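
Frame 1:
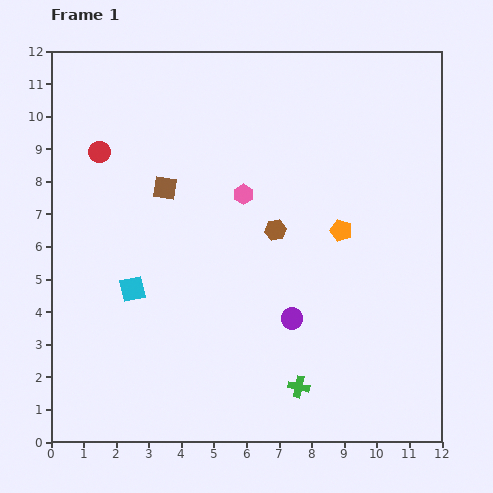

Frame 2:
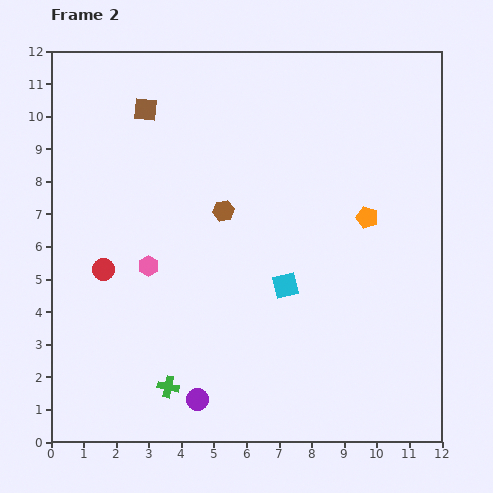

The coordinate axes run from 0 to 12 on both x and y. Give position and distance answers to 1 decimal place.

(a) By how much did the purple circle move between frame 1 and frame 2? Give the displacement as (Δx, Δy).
(-2.9, -2.5)

The purple circle was at (7.4, 3.8) in frame 1 and (4.5, 1.3) in frame 2.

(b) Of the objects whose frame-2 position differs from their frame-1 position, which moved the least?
the orange pentagon

(moved 0.9)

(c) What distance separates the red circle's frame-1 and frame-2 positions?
3.6

The red circle moved from (1.5, 8.9) to (1.6, 5.3), a distance of √(0.1² + 3.6²) ≈ 3.6.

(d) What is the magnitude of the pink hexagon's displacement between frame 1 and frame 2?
3.6

The pink hexagon moved from (5.9, 7.6) to (3.0, 5.4), a distance of √(2.9² + 2.2²) ≈ 3.6.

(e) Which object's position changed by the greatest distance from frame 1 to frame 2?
the cyan square

(moved 4.7; next 4.0)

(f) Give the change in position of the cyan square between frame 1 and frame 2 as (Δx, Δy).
(4.7, 0.1)

The cyan square was at (2.5, 4.7) in frame 1 and (7.2, 4.8) in frame 2.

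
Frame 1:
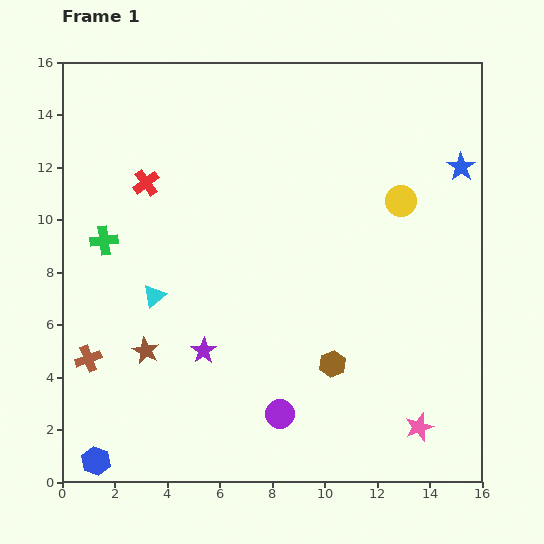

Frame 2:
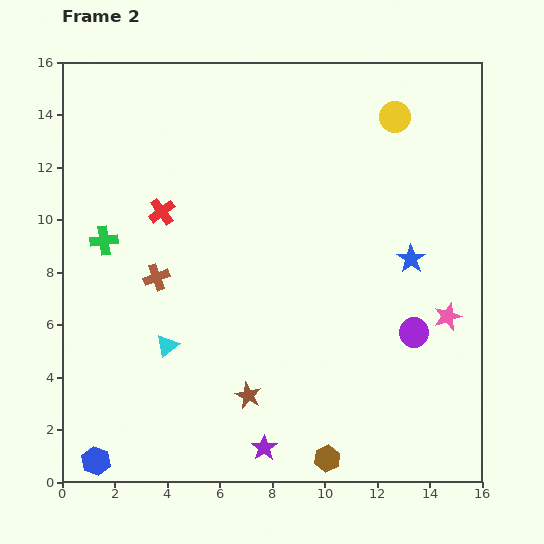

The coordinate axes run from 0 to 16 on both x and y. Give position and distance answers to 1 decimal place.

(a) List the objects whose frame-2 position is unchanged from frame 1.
the blue hexagon, the green cross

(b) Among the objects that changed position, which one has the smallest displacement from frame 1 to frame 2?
the red cross

(moved 1.3)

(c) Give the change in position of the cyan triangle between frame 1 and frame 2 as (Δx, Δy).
(0.5, -1.9)

The cyan triangle was at (3.5, 7.1) in frame 1 and (4.0, 5.2) in frame 2.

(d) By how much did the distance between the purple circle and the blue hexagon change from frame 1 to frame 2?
+5.9

Distance in frame 1: 7.2. Distance in frame 2: 13.1.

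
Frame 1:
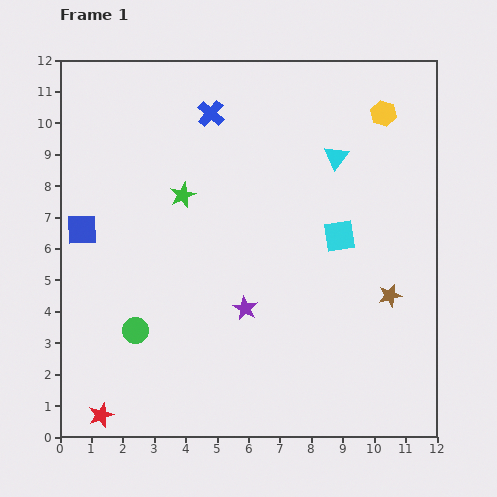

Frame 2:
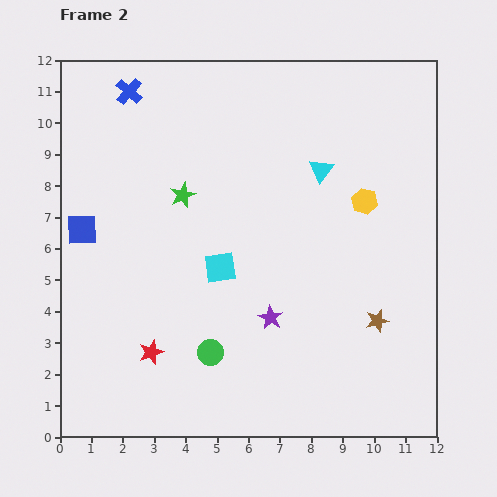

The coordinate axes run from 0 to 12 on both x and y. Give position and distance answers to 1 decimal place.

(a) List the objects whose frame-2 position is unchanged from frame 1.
the green star, the blue square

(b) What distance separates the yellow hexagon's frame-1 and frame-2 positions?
2.9

The yellow hexagon moved from (10.3, 10.3) to (9.7, 7.5), a distance of √(0.6² + 2.8²) ≈ 2.9.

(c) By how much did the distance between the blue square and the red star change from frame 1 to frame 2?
-1.4

Distance in frame 1: 5.9. Distance in frame 2: 4.5.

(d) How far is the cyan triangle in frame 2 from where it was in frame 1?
0.6

The cyan triangle moved from (8.8, 8.9) to (8.3, 8.5), a distance of √(0.5² + 0.4²) ≈ 0.6.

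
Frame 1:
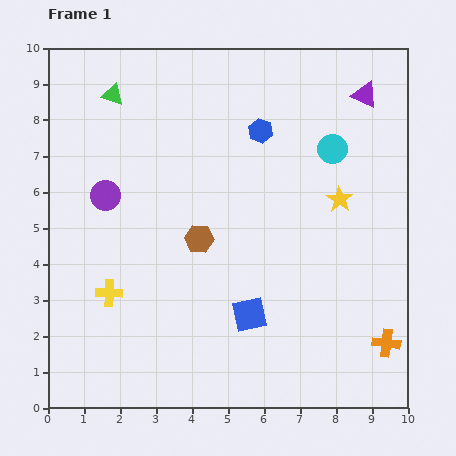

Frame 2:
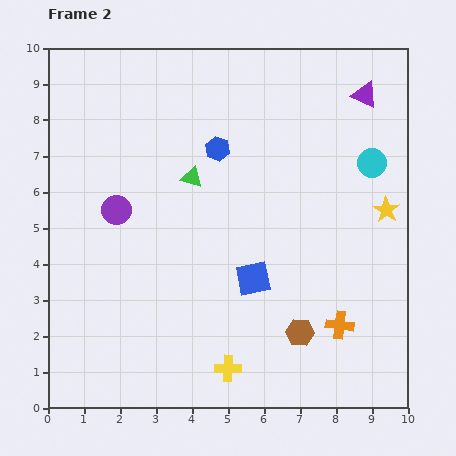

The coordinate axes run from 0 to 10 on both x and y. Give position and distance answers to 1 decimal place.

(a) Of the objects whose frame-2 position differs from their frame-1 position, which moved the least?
the purple circle

(moved 0.5)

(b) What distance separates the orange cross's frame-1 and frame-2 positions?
1.4

The orange cross moved from (9.4, 1.8) to (8.1, 2.3), a distance of √(1.3² + 0.5²) ≈ 1.4.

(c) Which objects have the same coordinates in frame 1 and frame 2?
the purple triangle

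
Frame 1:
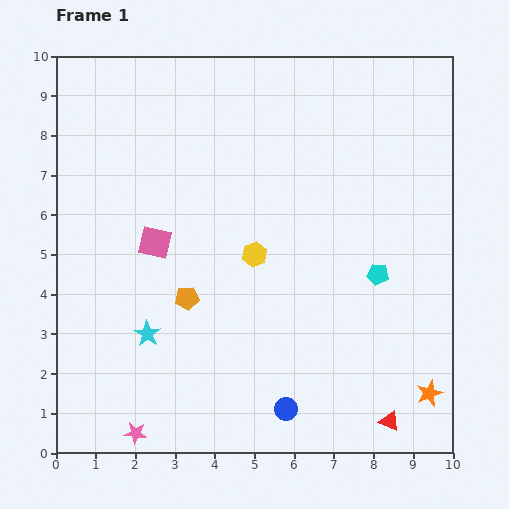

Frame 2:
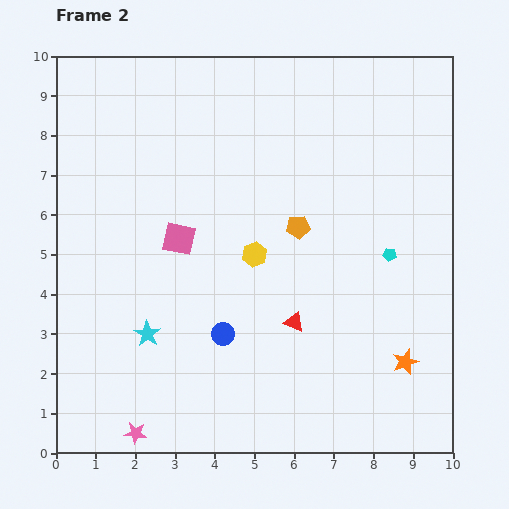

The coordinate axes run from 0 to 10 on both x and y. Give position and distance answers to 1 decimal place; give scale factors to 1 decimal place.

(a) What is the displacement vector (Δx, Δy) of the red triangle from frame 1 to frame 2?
(-2.4, 2.5)

The red triangle was at (8.4, 0.8) in frame 1 and (6.0, 3.3) in frame 2.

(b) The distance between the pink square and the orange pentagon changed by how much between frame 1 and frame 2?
+1.4

Distance in frame 1: 1.6. Distance in frame 2: 3.0.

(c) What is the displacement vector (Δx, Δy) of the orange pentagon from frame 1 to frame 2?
(2.8, 1.8)

The orange pentagon was at (3.3, 3.9) in frame 1 and (6.1, 5.7) in frame 2.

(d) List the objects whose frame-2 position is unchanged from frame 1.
the pink star, the yellow hexagon, the cyan star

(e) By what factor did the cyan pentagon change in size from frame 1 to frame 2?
0.6×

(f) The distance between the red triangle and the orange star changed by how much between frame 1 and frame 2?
+1.8

Distance in frame 1: 1.2. Distance in frame 2: 3.0.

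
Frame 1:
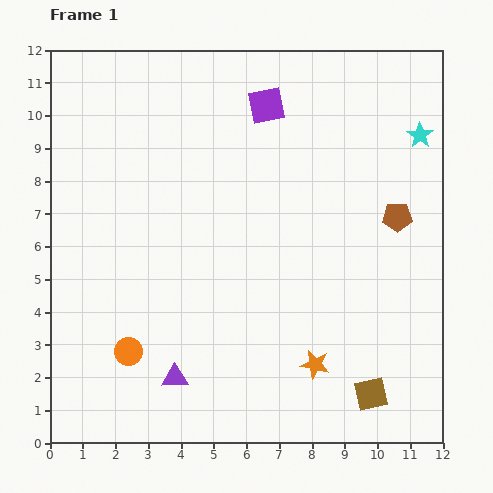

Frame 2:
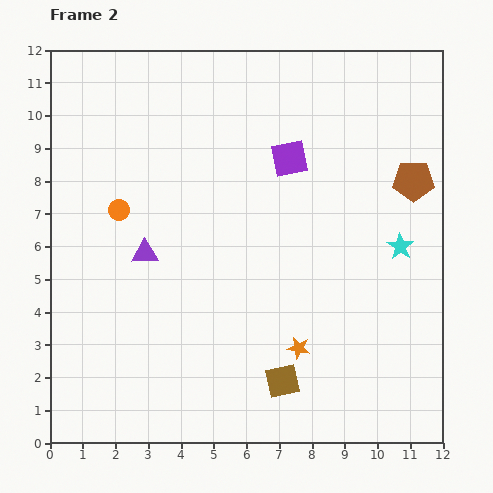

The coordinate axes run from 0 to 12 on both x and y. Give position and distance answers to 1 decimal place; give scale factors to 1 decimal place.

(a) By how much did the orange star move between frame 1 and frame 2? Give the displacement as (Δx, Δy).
(-0.5, 0.5)

The orange star was at (8.1, 2.4) in frame 1 and (7.6, 2.9) in frame 2.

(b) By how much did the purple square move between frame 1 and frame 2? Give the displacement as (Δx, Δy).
(0.7, -1.6)

The purple square was at (6.6, 10.3) in frame 1 and (7.3, 8.7) in frame 2.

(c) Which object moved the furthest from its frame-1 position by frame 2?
the orange circle

(moved 4.3; next 3.9)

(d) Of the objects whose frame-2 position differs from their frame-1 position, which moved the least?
the orange star

(moved 0.7)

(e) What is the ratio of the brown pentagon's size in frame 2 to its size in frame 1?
1.4×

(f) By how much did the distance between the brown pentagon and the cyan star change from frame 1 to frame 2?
-0.6

Distance in frame 1: 2.6. Distance in frame 2: 2.0.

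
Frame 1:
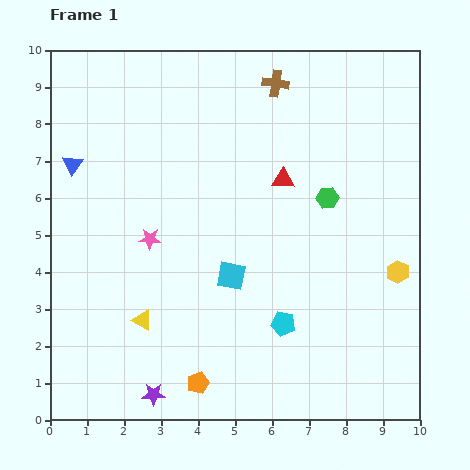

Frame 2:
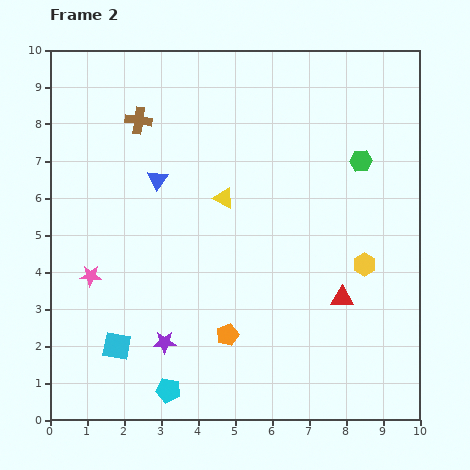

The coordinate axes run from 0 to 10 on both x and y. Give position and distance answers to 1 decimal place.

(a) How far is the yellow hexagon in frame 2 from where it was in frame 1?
0.9

The yellow hexagon moved from (9.4, 4.0) to (8.5, 4.2), a distance of √(0.9² + 0.2²) ≈ 0.9.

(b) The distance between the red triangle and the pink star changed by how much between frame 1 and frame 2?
+2.9

Distance in frame 1: 3.9. Distance in frame 2: 6.8.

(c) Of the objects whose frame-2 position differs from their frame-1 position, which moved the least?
the yellow hexagon

(moved 0.9)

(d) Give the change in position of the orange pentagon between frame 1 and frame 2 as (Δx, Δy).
(0.8, 1.3)

The orange pentagon was at (4.0, 1.0) in frame 1 and (4.8, 2.3) in frame 2.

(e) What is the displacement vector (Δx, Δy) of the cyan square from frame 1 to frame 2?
(-3.1, -1.9)

The cyan square was at (4.9, 3.9) in frame 1 and (1.8, 2.0) in frame 2.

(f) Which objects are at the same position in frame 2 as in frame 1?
none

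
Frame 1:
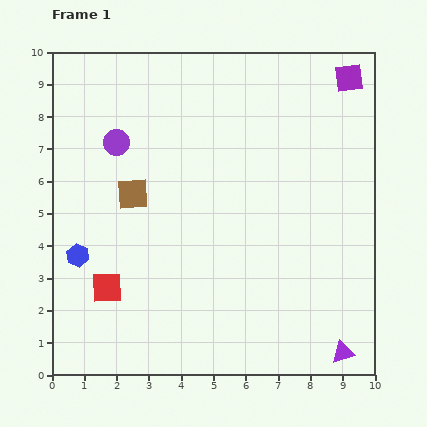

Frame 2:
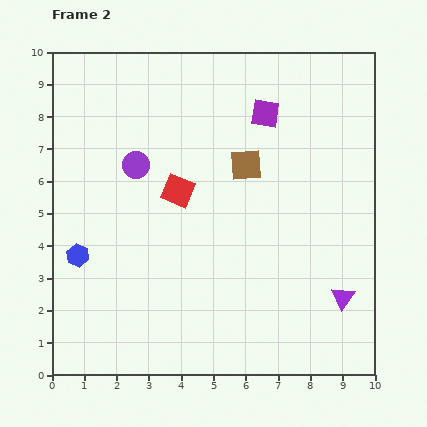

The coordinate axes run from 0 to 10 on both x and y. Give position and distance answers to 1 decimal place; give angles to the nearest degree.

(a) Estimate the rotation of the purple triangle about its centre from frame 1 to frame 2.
40° counter-clockwise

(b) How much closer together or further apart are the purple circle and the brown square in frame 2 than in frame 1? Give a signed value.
+1.7

Distance in frame 1: 1.7. Distance in frame 2: 3.4.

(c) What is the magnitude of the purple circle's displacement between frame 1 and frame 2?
0.9

The purple circle moved from (2.0, 7.2) to (2.6, 6.5), a distance of √(0.6² + 0.7²) ≈ 0.9.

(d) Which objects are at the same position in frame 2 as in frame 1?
the blue hexagon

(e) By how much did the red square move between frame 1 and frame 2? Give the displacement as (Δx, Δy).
(2.2, 3.0)

The red square was at (1.7, 2.7) in frame 1 and (3.9, 5.7) in frame 2.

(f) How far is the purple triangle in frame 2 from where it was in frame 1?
1.7

The purple triangle moved from (9.0, 0.7) to (9.0, 2.4), a distance of √(0.0² + 1.7²) ≈ 1.7.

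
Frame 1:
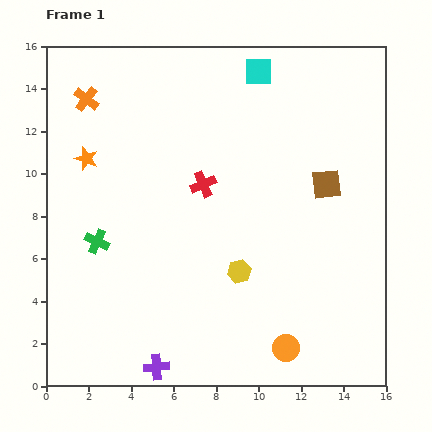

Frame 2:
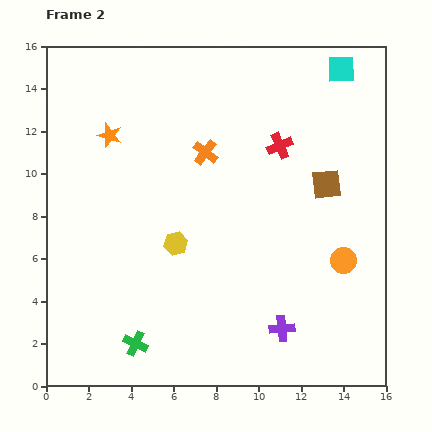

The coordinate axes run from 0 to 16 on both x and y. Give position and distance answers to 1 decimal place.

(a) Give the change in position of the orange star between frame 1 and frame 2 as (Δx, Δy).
(1.1, 1.1)

The orange star was at (1.9, 10.7) in frame 1 and (3.0, 11.8) in frame 2.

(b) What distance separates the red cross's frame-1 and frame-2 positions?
4.0

The red cross moved from (7.4, 9.5) to (11.0, 11.3), a distance of √(3.6² + 1.8²) ≈ 4.0.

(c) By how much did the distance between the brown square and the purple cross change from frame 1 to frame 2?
-4.6

Distance in frame 1: 11.7. Distance in frame 2: 7.1.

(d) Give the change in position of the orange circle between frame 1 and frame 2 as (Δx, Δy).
(2.7, 4.1)

The orange circle was at (11.3, 1.8) in frame 1 and (14.0, 5.9) in frame 2.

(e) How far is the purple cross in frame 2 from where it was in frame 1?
6.2

The purple cross moved from (5.2, 0.9) to (11.1, 2.7), a distance of √(5.9² + 1.8²) ≈ 6.2.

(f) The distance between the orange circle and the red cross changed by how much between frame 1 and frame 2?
-2.4

Distance in frame 1: 8.6. Distance in frame 2: 6.2.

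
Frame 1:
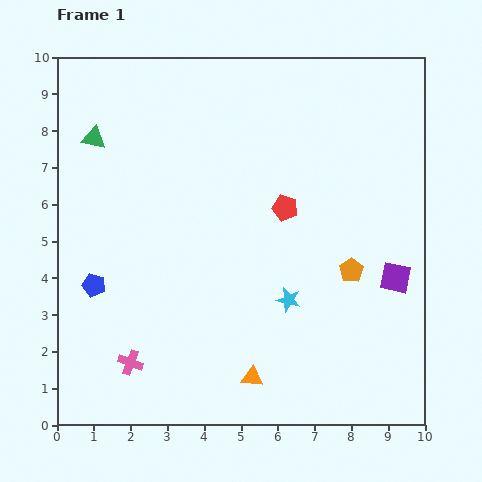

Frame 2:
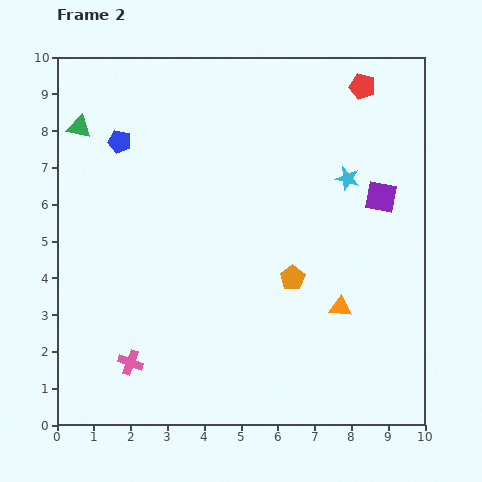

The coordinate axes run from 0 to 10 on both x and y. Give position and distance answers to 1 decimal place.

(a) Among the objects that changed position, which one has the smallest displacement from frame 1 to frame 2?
the green triangle

(moved 0.5)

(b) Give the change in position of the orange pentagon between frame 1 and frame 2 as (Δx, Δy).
(-1.6, -0.2)

The orange pentagon was at (8.0, 4.2) in frame 1 and (6.4, 4.0) in frame 2.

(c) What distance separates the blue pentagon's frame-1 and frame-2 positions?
4.0

The blue pentagon moved from (1.0, 3.8) to (1.7, 7.7), a distance of √(0.7² + 3.9²) ≈ 4.0.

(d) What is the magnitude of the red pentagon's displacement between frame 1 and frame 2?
3.9

The red pentagon moved from (6.2, 5.9) to (8.3, 9.2), a distance of √(2.1² + 3.3²) ≈ 3.9.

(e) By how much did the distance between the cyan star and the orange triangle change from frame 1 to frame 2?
+1.2

Distance in frame 1: 2.3. Distance in frame 2: 3.5.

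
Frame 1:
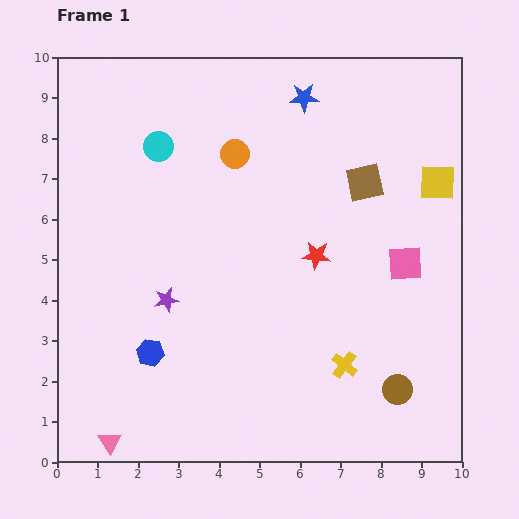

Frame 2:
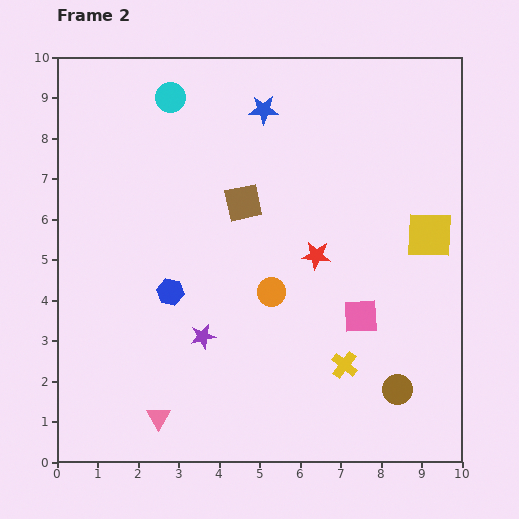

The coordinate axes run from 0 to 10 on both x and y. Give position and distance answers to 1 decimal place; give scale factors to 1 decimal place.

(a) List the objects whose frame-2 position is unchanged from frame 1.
the red star, the brown circle, the yellow cross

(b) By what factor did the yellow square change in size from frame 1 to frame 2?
1.3×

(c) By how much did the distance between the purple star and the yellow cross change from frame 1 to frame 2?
-1.1

Distance in frame 1: 4.7. Distance in frame 2: 3.6.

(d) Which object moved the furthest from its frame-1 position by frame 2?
the orange circle

(moved 3.5; next 3.0)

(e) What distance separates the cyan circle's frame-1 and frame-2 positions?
1.2

The cyan circle moved from (2.5, 7.8) to (2.8, 9.0), a distance of √(0.3² + 1.2²) ≈ 1.2.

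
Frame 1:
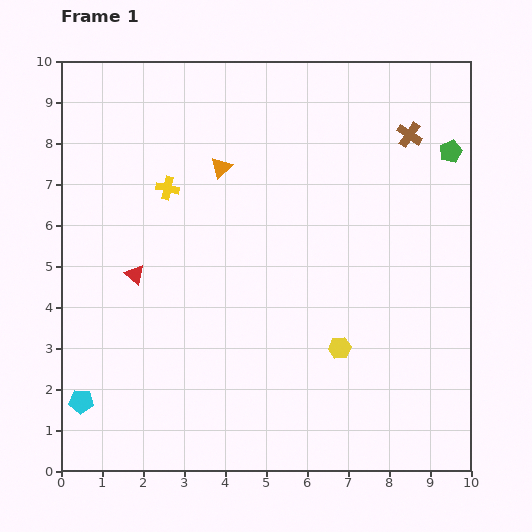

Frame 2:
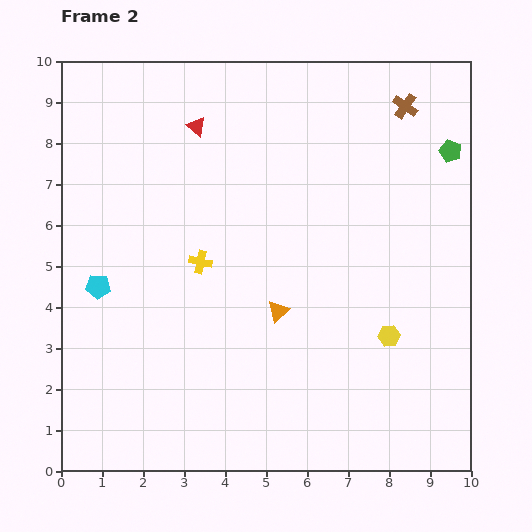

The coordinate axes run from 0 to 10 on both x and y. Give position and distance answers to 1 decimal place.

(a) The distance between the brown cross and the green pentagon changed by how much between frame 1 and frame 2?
+0.5

Distance in frame 1: 1.1. Distance in frame 2: 1.6.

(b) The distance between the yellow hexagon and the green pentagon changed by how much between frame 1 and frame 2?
-0.8

Distance in frame 1: 5.5. Distance in frame 2: 4.7.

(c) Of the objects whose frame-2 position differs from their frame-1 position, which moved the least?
the brown cross

(moved 0.7)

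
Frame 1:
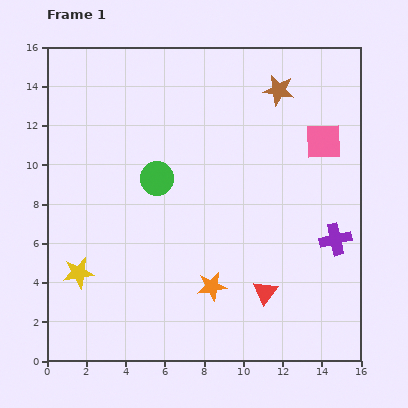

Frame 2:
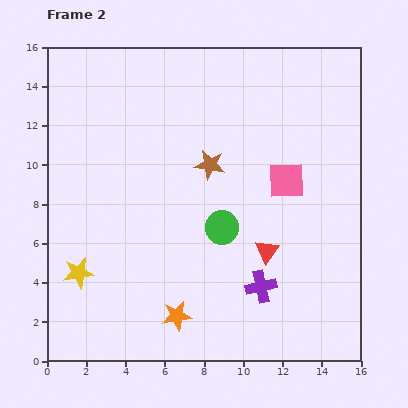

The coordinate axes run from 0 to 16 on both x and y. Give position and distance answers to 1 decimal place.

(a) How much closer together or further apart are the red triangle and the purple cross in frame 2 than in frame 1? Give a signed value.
-2.7

Distance in frame 1: 4.5. Distance in frame 2: 1.8.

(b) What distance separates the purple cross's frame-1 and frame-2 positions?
4.5

The purple cross moved from (14.7, 6.2) to (10.9, 3.8), a distance of √(3.8² + 2.4²) ≈ 4.5.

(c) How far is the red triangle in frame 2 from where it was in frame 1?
2.1

The red triangle moved from (11.1, 3.5) to (11.2, 5.6), a distance of √(0.1² + 2.1²) ≈ 2.1.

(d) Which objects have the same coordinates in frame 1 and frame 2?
the yellow star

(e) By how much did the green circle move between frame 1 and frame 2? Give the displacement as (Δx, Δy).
(3.3, -2.5)

The green circle was at (5.6, 9.3) in frame 1 and (8.9, 6.8) in frame 2.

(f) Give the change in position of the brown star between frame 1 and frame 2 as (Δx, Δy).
(-3.5, -3.8)

The brown star was at (11.8, 13.8) in frame 1 and (8.3, 10.0) in frame 2.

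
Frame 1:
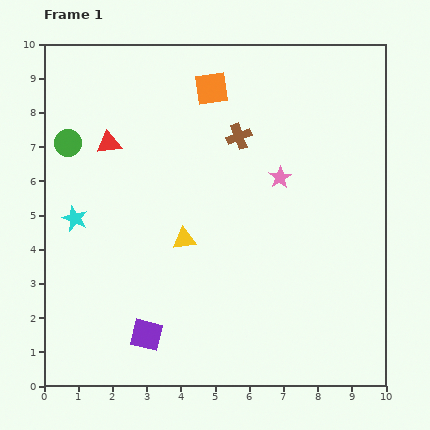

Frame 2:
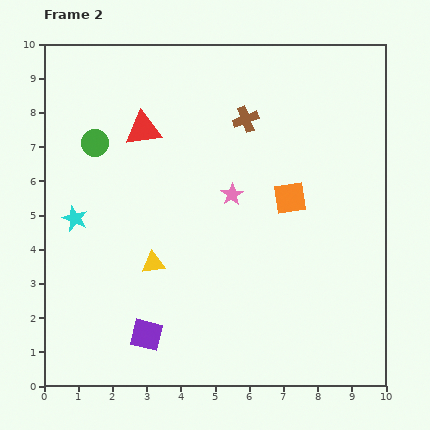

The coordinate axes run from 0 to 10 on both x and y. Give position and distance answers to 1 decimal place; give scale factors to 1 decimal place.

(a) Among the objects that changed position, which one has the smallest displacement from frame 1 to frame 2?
the brown cross

(moved 0.5)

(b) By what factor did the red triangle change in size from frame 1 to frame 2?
1.5×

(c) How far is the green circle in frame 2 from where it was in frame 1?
0.8

The green circle moved from (0.7, 7.1) to (1.5, 7.1), a distance of √(0.8² + 0.0²) ≈ 0.8.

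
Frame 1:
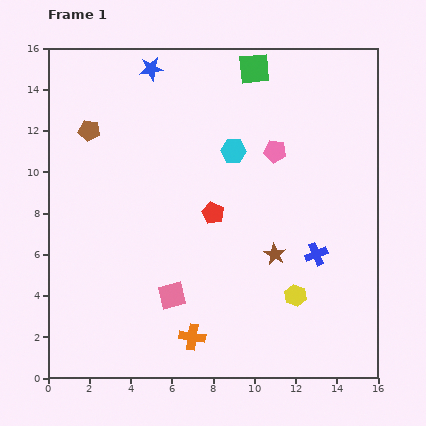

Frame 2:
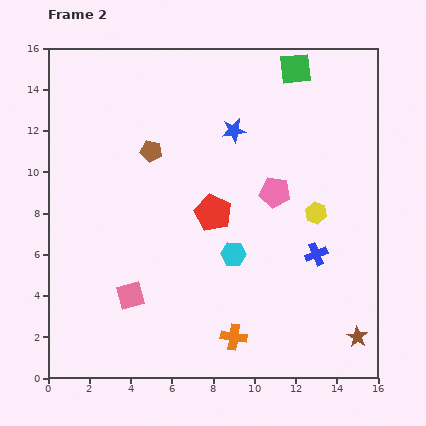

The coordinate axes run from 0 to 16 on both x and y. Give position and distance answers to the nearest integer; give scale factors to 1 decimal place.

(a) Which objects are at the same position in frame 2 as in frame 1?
the blue cross, the red pentagon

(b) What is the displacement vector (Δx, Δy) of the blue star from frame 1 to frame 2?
(4, -3)

The blue star was at (5, 15) in frame 1 and (9, 12) in frame 2.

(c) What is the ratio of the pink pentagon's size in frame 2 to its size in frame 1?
1.4×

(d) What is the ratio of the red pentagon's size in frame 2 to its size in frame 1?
1.7×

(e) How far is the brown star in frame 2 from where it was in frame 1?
6

The brown star moved from (11, 6) to (15, 2), a distance of √(4² + 4²) ≈ 6.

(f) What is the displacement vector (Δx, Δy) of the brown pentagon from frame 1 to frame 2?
(3, -1)

The brown pentagon was at (2, 12) in frame 1 and (5, 11) in frame 2.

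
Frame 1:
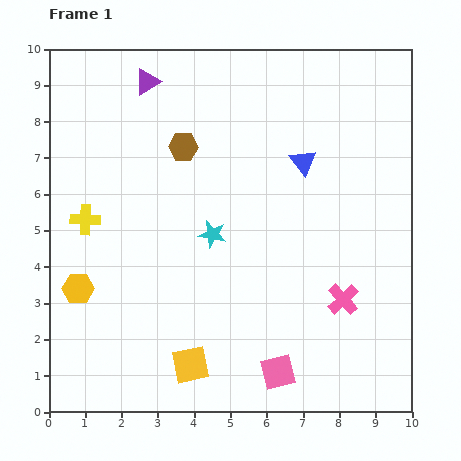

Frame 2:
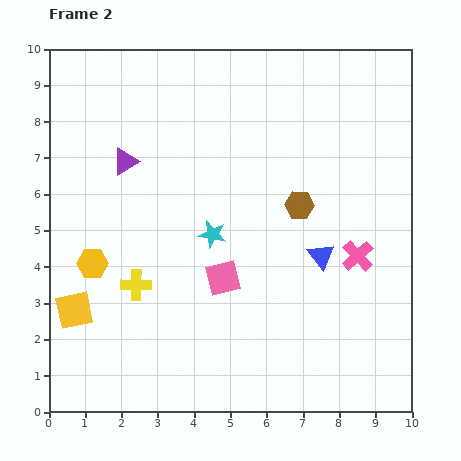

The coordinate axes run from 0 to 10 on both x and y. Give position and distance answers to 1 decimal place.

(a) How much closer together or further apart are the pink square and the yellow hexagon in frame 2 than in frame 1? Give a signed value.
-2.4

Distance in frame 1: 6.0. Distance in frame 2: 3.6.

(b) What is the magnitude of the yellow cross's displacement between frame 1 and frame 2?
2.3

The yellow cross moved from (1.0, 5.3) to (2.4, 3.5), a distance of √(1.4² + 1.8²) ≈ 2.3.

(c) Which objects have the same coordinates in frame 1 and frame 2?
the cyan star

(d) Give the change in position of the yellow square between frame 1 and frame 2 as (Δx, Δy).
(-3.2, 1.5)

The yellow square was at (3.9, 1.3) in frame 1 and (0.7, 2.8) in frame 2.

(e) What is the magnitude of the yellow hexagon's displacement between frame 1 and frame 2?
0.8

The yellow hexagon moved from (0.8, 3.4) to (1.2, 4.1), a distance of √(0.4² + 0.7²) ≈ 0.8.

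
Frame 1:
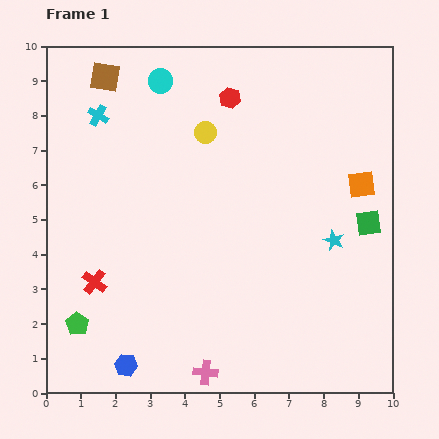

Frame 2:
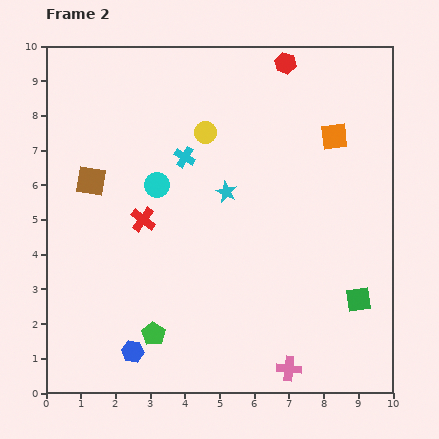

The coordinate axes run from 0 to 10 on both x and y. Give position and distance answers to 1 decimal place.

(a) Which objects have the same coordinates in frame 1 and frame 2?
the yellow circle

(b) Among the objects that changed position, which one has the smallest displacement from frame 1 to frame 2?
the blue hexagon

(moved 0.4)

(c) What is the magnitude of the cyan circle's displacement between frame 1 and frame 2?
3.0

The cyan circle moved from (3.3, 9.0) to (3.2, 6.0), a distance of √(0.1² + 3.0²) ≈ 3.0.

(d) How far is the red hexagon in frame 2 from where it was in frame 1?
1.9

The red hexagon moved from (5.3, 8.5) to (6.9, 9.5), a distance of √(1.6² + 1.0²) ≈ 1.9.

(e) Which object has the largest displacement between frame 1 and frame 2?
the cyan star

(moved 3.4; next 3.0)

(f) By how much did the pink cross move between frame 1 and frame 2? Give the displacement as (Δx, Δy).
(2.4, 0.1)

The pink cross was at (4.6, 0.6) in frame 1 and (7.0, 0.7) in frame 2.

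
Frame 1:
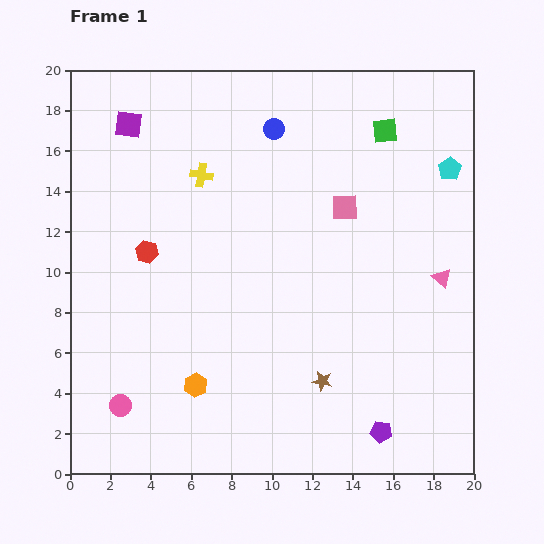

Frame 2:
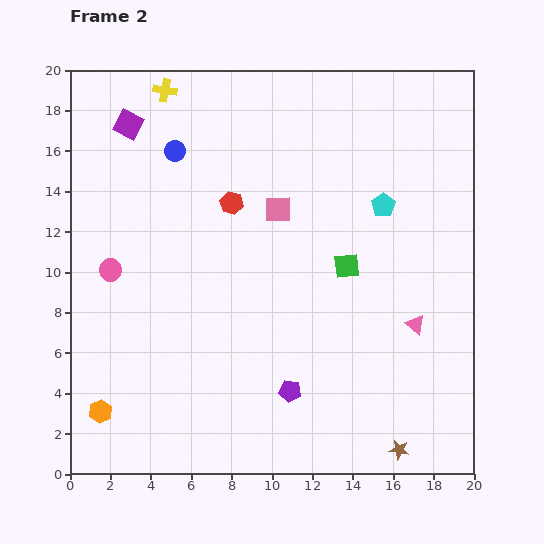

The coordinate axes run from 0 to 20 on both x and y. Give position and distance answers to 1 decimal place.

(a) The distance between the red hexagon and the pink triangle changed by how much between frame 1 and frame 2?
-3.8

Distance in frame 1: 14.7. Distance in frame 2: 10.9.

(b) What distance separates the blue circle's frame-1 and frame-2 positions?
5.0

The blue circle moved from (10.1, 17.1) to (5.2, 16.0), a distance of √(4.9² + 1.1²) ≈ 5.0.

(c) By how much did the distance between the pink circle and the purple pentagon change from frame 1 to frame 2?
-2.3

Distance in frame 1: 13.0. Distance in frame 2: 10.7.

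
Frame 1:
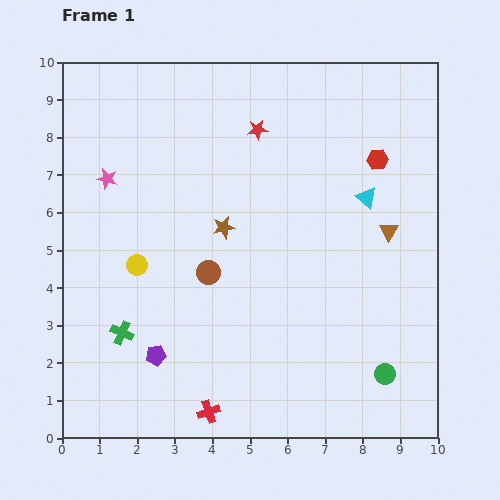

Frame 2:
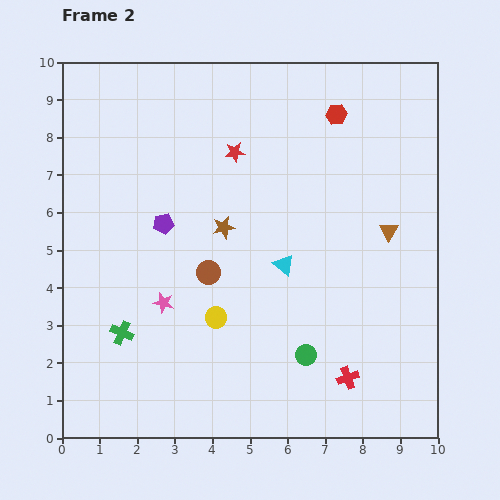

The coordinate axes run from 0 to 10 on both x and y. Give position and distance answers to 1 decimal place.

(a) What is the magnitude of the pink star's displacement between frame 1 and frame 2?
3.6

The pink star moved from (1.2, 6.9) to (2.7, 3.6), a distance of √(1.5² + 3.3²) ≈ 3.6.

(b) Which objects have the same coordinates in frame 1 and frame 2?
the green cross, the brown circle, the brown star, the brown triangle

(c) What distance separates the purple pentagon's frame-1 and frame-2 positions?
3.5

The purple pentagon moved from (2.5, 2.2) to (2.7, 5.7), a distance of √(0.2² + 3.5²) ≈ 3.5.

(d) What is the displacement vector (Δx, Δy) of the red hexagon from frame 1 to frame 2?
(-1.1, 1.2)

The red hexagon was at (8.4, 7.4) in frame 1 and (7.3, 8.6) in frame 2.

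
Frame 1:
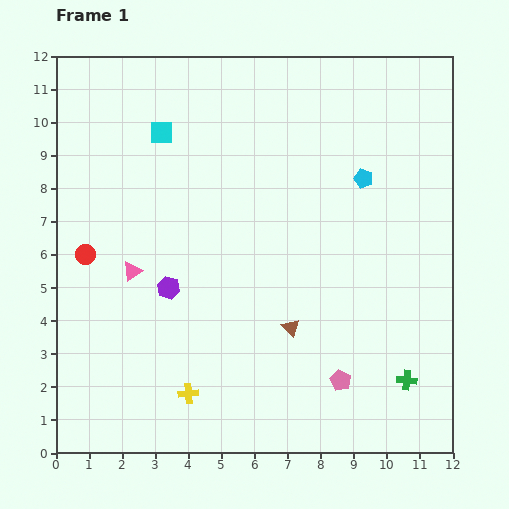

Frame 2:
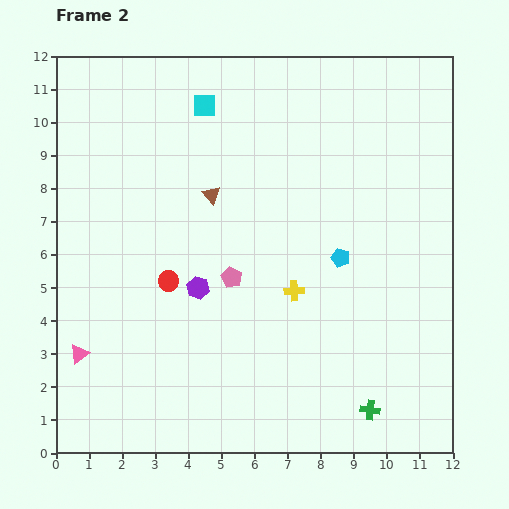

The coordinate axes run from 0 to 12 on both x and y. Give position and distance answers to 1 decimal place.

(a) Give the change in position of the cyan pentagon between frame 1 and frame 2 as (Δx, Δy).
(-0.7, -2.4)

The cyan pentagon was at (9.3, 8.3) in frame 1 and (8.6, 5.9) in frame 2.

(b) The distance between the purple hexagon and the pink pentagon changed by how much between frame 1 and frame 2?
-4.9

Distance in frame 1: 5.9. Distance in frame 2: 1.0.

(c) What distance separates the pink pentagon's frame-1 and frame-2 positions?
4.5

The pink pentagon moved from (8.6, 2.2) to (5.3, 5.3), a distance of √(3.3² + 3.1²) ≈ 4.5.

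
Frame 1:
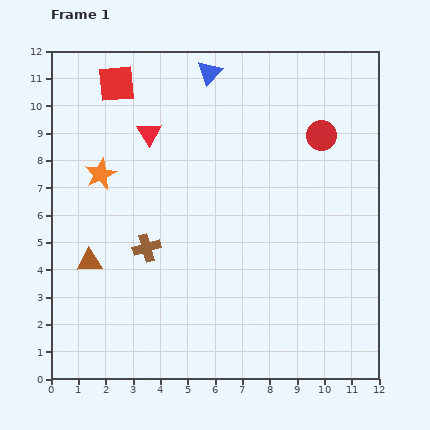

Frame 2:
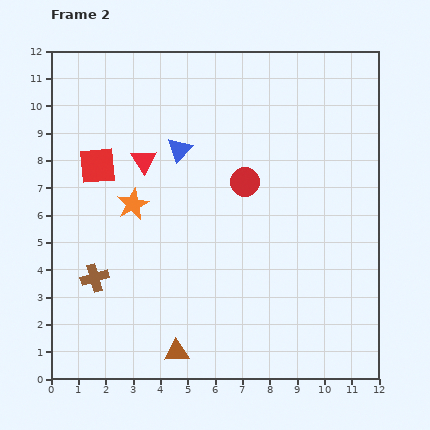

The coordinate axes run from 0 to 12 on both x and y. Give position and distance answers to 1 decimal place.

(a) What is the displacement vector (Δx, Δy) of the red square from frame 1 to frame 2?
(-0.7, -3.0)

The red square was at (2.4, 10.8) in frame 1 and (1.7, 7.8) in frame 2.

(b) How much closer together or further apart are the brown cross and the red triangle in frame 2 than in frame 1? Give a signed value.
+0.5

Distance in frame 1: 4.2. Distance in frame 2: 4.7.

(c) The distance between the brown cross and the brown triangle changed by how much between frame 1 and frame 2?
+1.8

Distance in frame 1: 2.2. Distance in frame 2: 4.0.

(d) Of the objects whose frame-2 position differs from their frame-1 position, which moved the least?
the red triangle

(moved 1.0)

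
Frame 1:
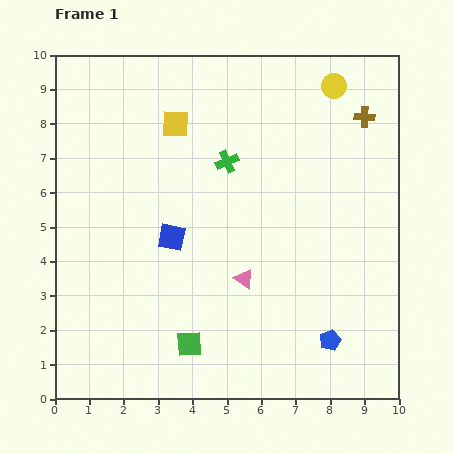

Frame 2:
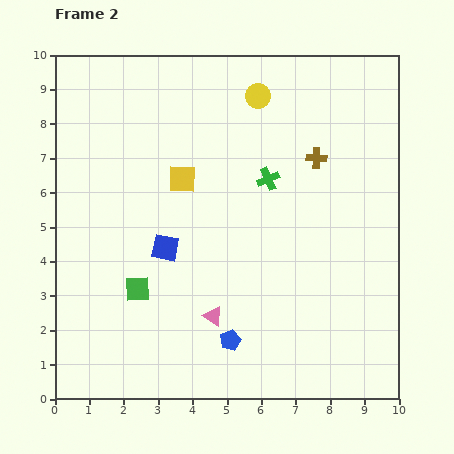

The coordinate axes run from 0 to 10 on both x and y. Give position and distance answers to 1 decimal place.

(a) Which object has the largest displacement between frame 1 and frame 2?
the blue pentagon

(moved 2.9; next 2.2)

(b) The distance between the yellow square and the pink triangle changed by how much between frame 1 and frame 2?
-0.8

Distance in frame 1: 4.9. Distance in frame 2: 4.1.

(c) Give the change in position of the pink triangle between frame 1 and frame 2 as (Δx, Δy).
(-0.9, -1.1)

The pink triangle was at (5.5, 3.5) in frame 1 and (4.6, 2.4) in frame 2.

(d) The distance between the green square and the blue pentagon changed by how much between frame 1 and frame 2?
-1.0

Distance in frame 1: 4.1. Distance in frame 2: 3.1.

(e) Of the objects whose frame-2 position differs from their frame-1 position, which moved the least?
the blue square

(moved 0.4)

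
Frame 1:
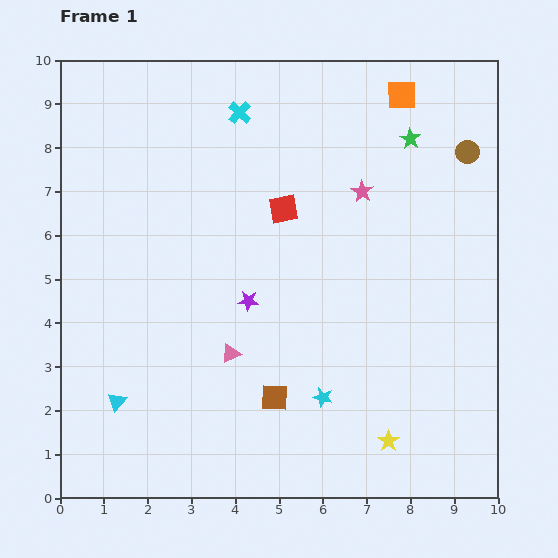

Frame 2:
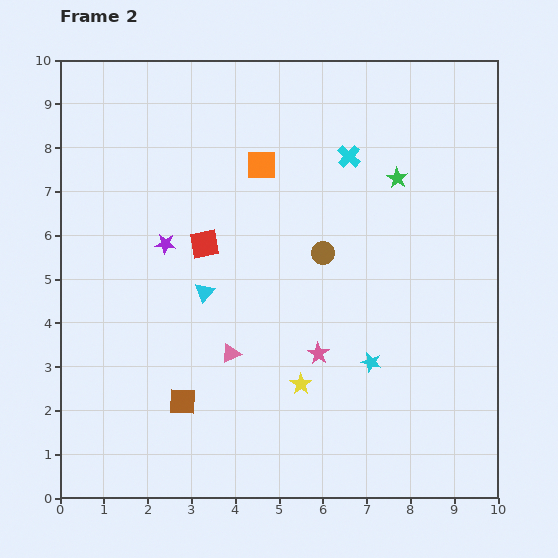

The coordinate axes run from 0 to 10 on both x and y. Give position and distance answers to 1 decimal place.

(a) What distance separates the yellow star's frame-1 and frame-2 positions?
2.4

The yellow star moved from (7.5, 1.3) to (5.5, 2.6), a distance of √(2.0² + 1.3²) ≈ 2.4.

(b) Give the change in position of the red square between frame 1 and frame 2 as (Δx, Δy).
(-1.8, -0.8)

The red square was at (5.1, 6.6) in frame 1 and (3.3, 5.8) in frame 2.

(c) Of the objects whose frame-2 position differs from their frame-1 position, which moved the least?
the green star

(moved 0.9)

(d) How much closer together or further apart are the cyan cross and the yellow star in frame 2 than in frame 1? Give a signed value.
-2.9

Distance in frame 1: 8.2. Distance in frame 2: 5.3.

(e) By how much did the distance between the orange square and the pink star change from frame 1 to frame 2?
+2.1

Distance in frame 1: 2.4. Distance in frame 2: 4.5.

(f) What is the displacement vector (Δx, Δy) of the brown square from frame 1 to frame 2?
(-2.1, -0.1)

The brown square was at (4.9, 2.3) in frame 1 and (2.8, 2.2) in frame 2.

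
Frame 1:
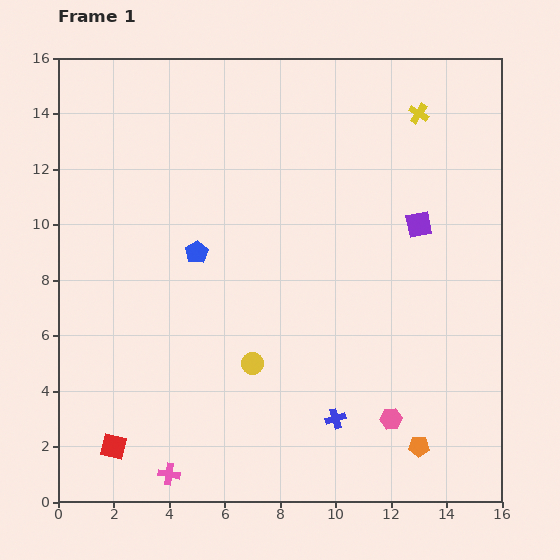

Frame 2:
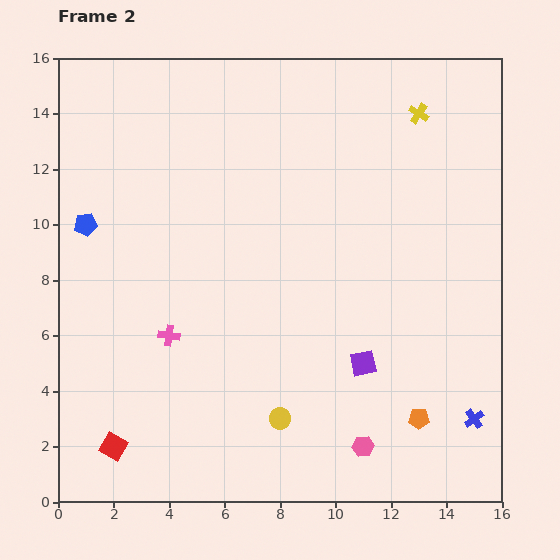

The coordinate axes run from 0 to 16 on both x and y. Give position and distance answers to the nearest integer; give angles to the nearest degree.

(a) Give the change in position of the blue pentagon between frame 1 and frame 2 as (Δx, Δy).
(-4, 1)

The blue pentagon was at (5, 9) in frame 1 and (1, 10) in frame 2.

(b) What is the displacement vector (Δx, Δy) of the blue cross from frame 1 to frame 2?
(5, 0)

The blue cross was at (10, 3) in frame 1 and (15, 3) in frame 2.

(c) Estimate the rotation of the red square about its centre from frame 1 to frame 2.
15° clockwise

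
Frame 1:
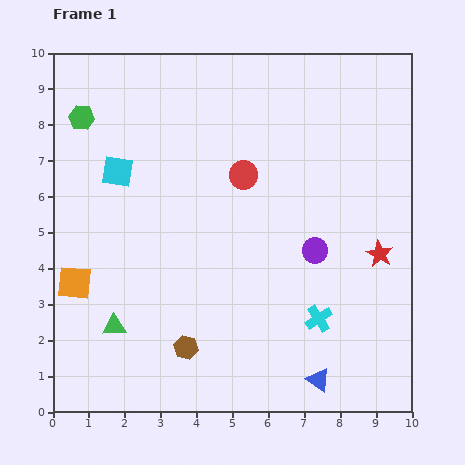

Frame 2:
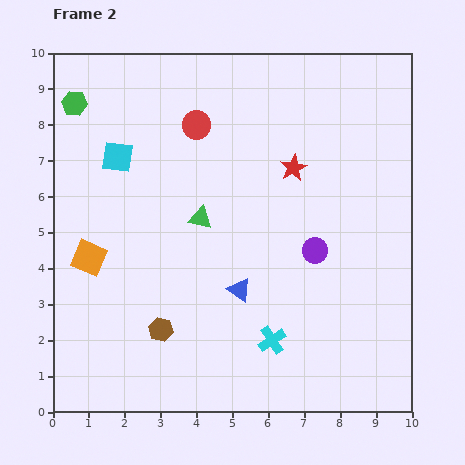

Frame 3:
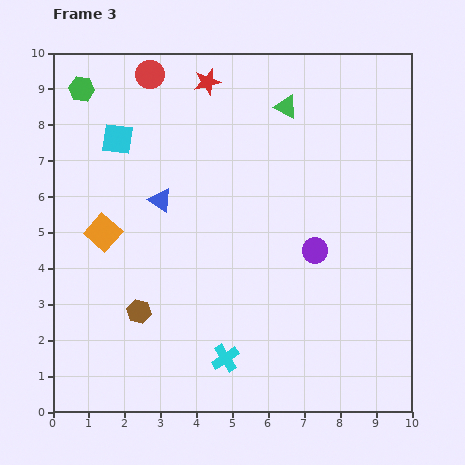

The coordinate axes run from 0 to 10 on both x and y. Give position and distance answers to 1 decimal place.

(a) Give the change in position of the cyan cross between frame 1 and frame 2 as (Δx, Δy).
(-1.3, -0.6)

The cyan cross was at (7.4, 2.6) in frame 1 and (6.1, 2.0) in frame 2.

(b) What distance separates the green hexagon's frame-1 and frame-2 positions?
0.4

The green hexagon moved from (0.8, 8.2) to (0.6, 8.6), a distance of √(0.2² + 0.4²) ≈ 0.4.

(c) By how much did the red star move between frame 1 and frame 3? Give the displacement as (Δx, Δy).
(-4.8, 4.8)

The red star was at (9.1, 4.4) in frame 1 and (4.3, 9.2) in frame 3.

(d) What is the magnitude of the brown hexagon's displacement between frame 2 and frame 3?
0.8

The brown hexagon moved from (3.0, 2.3) to (2.4, 2.8), a distance of √(0.6² + 0.5²) ≈ 0.8.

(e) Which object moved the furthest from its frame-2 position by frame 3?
the green triangle

(moved 3.9; next 3.4)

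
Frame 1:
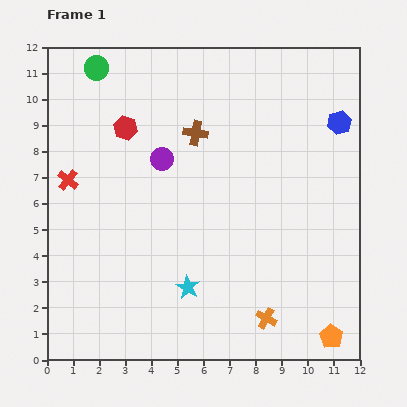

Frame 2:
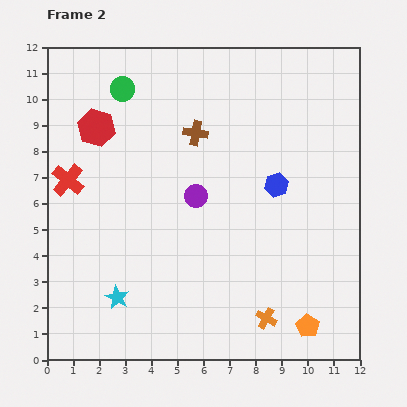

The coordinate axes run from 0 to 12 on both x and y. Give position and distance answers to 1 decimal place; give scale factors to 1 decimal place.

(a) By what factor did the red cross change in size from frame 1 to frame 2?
1.6×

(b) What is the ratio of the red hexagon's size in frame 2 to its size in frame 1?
1.6×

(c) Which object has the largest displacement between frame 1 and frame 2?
the blue hexagon

(moved 3.4; next 2.7)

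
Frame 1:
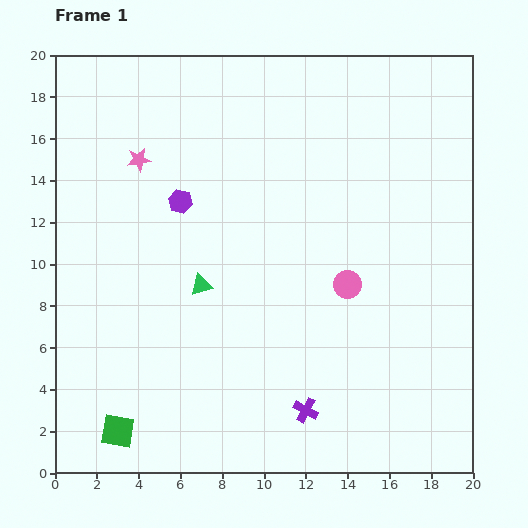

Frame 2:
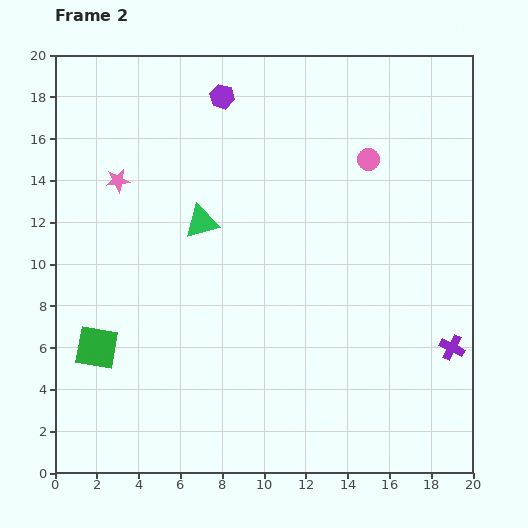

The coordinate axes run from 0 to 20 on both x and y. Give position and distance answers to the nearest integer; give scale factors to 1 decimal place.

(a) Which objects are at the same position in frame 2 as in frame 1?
none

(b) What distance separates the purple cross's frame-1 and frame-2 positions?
8

The purple cross moved from (12, 3) to (19, 6), a distance of √(7² + 3²) ≈ 8.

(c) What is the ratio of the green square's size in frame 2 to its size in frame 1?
1.3×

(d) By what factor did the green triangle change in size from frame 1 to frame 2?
1.6×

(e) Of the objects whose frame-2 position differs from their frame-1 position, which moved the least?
the pink star

(moved 1)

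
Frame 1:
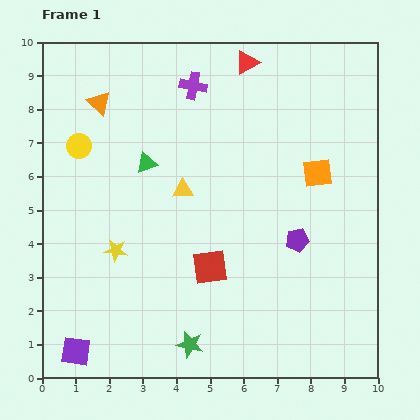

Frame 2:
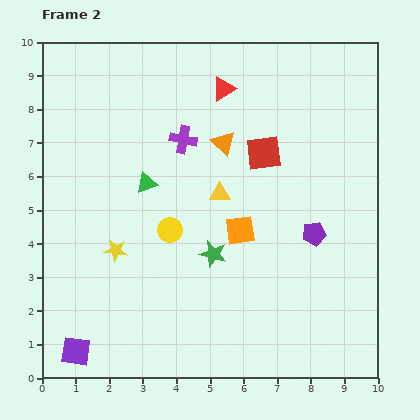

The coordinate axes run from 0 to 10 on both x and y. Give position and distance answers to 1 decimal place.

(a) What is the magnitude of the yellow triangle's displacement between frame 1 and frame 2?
1.1

The yellow triangle moved from (4.2, 5.6) to (5.3, 5.5), a distance of √(1.1² + 0.1²) ≈ 1.1.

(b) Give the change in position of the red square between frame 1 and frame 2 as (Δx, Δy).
(1.6, 3.4)

The red square was at (5.0, 3.3) in frame 1 and (6.6, 6.7) in frame 2.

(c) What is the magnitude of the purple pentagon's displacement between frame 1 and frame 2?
0.5

The purple pentagon moved from (7.6, 4.1) to (8.1, 4.3), a distance of √(0.5² + 0.2²) ≈ 0.5.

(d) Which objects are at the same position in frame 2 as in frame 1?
the purple square, the yellow star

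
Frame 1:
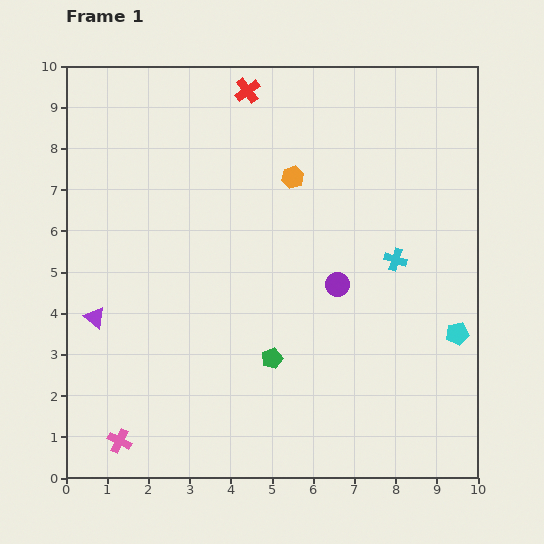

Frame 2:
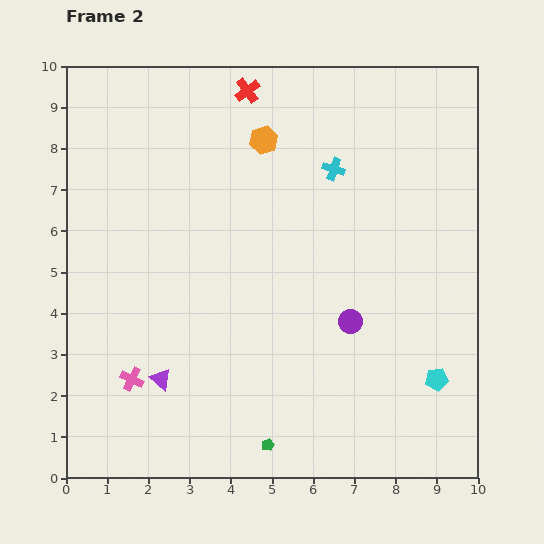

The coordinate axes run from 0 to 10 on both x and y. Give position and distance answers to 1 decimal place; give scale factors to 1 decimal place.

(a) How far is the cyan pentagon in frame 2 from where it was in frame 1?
1.2

The cyan pentagon moved from (9.5, 3.5) to (9.0, 2.4), a distance of √(0.5² + 1.1²) ≈ 1.2.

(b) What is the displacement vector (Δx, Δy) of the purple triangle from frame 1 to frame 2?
(1.6, -1.5)

The purple triangle was at (0.7, 3.9) in frame 1 and (2.3, 2.4) in frame 2.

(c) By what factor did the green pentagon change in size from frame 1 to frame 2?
0.6×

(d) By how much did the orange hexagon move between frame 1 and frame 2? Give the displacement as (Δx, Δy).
(-0.7, 0.9)

The orange hexagon was at (5.5, 7.3) in frame 1 and (4.8, 8.2) in frame 2.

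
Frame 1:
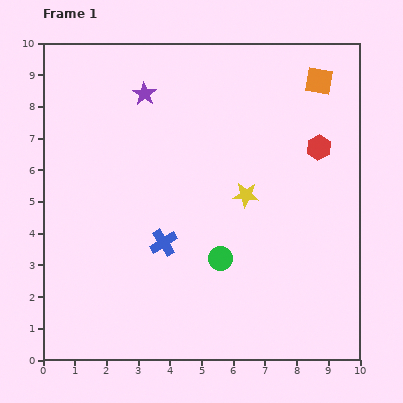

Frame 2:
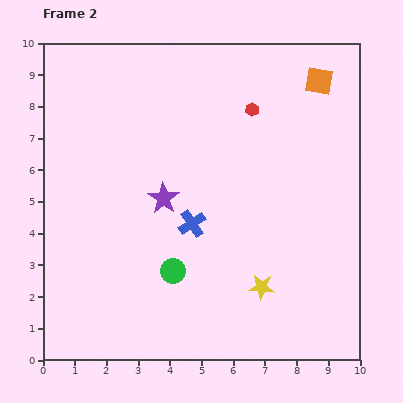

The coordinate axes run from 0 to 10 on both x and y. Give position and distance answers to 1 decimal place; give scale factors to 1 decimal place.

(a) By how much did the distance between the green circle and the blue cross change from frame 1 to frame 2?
-0.3

Distance in frame 1: 1.9. Distance in frame 2: 1.6.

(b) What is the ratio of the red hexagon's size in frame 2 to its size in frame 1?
0.6×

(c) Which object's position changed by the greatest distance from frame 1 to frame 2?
the purple star

(moved 3.4; next 2.9)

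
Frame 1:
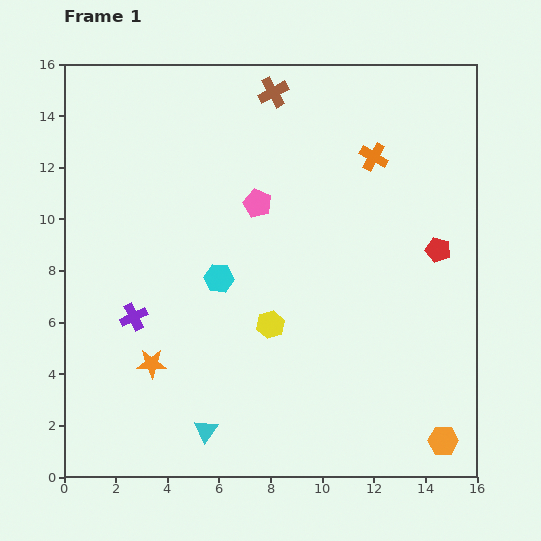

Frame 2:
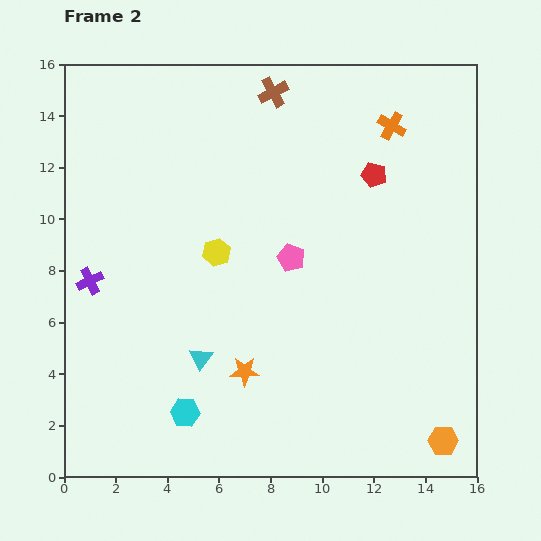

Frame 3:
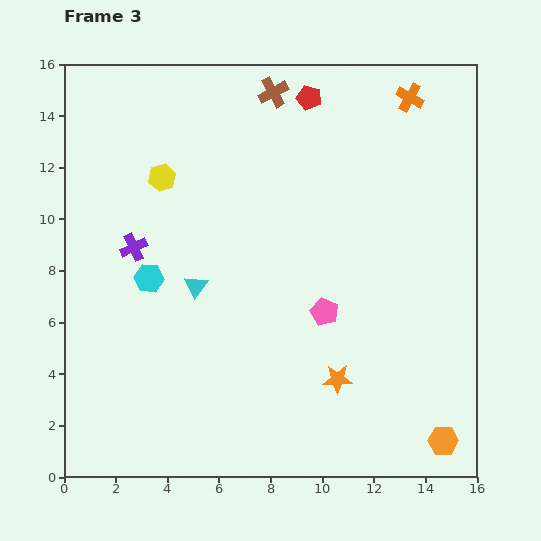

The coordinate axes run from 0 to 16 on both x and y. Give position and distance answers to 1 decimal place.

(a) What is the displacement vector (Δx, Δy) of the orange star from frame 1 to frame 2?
(3.6, -0.3)

The orange star was at (3.4, 4.4) in frame 1 and (7.0, 4.1) in frame 2.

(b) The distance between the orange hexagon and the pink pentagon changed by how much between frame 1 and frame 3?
-4.9

Distance in frame 1: 11.7. Distance in frame 3: 6.8.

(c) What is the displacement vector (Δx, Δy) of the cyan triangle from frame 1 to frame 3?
(-0.4, 5.6)

The cyan triangle was at (5.5, 1.8) in frame 1 and (5.1, 7.4) in frame 3.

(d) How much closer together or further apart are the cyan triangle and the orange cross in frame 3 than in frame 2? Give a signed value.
-0.6

Distance in frame 2: 11.7. Distance in frame 3: 11.1.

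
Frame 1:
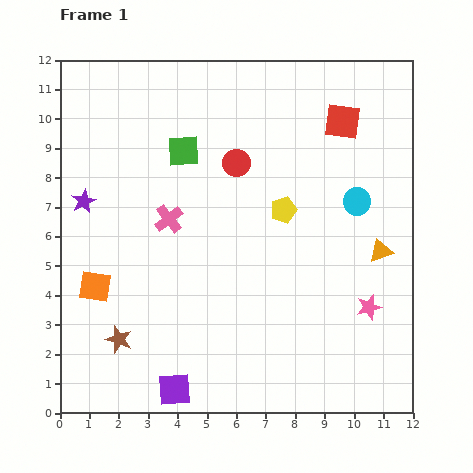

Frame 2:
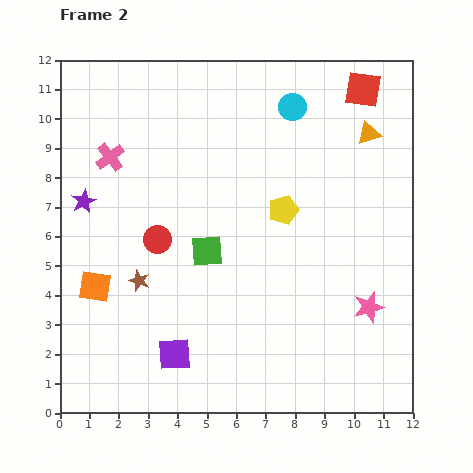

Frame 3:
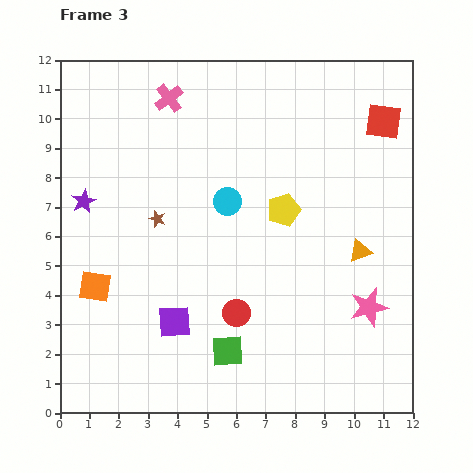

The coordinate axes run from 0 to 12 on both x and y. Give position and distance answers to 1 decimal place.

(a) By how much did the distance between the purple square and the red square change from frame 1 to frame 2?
+0.3

Distance in frame 1: 10.7. Distance in frame 2: 11.0.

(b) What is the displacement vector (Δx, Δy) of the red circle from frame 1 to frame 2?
(-2.7, -2.6)

The red circle was at (6.0, 8.5) in frame 1 and (3.3, 5.9) in frame 2.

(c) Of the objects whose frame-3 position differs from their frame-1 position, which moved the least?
the orange triangle

(moved 0.7)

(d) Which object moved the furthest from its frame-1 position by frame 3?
the green square

(moved 7.0; next 5.1)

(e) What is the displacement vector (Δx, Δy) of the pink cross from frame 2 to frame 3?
(2.0, 2.0)

The pink cross was at (1.7, 8.7) in frame 2 and (3.7, 10.7) in frame 3.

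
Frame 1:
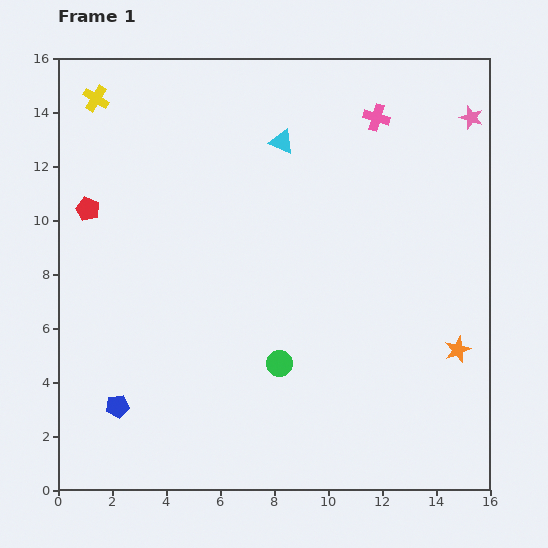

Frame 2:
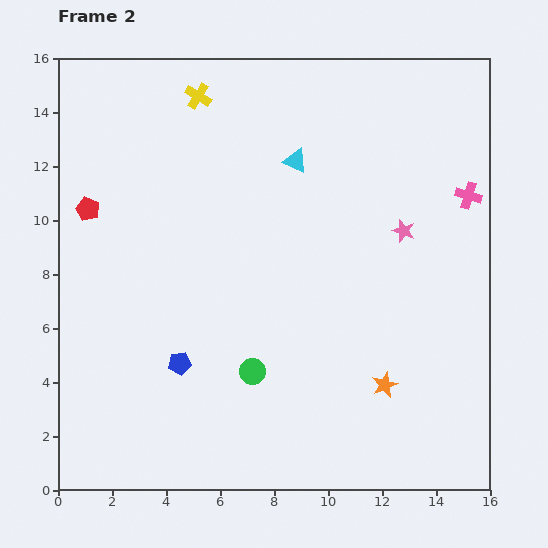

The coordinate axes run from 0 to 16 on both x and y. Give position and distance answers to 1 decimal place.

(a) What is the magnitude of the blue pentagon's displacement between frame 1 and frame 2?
2.8

The blue pentagon moved from (2.2, 3.1) to (4.5, 4.7), a distance of √(2.3² + 1.6²) ≈ 2.8.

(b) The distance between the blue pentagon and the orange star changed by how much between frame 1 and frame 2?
-5.2

Distance in frame 1: 12.8. Distance in frame 2: 7.6.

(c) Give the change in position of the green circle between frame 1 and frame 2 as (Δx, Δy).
(-1.0, -0.3)

The green circle was at (8.2, 4.7) in frame 1 and (7.2, 4.4) in frame 2.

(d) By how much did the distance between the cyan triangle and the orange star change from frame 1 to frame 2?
-1.2

Distance in frame 1: 10.1. Distance in frame 2: 8.9.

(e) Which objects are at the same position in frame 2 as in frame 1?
the red pentagon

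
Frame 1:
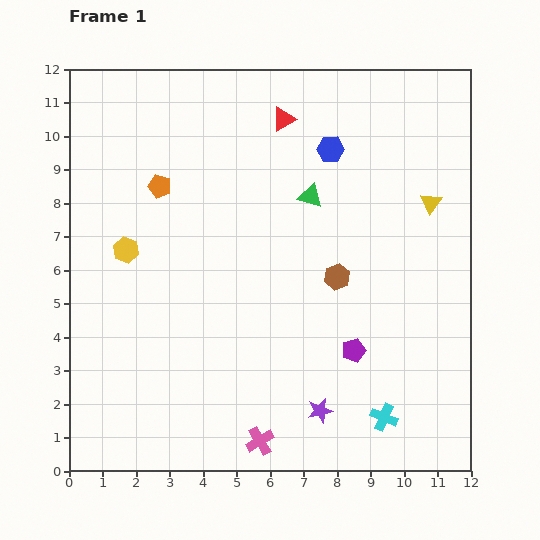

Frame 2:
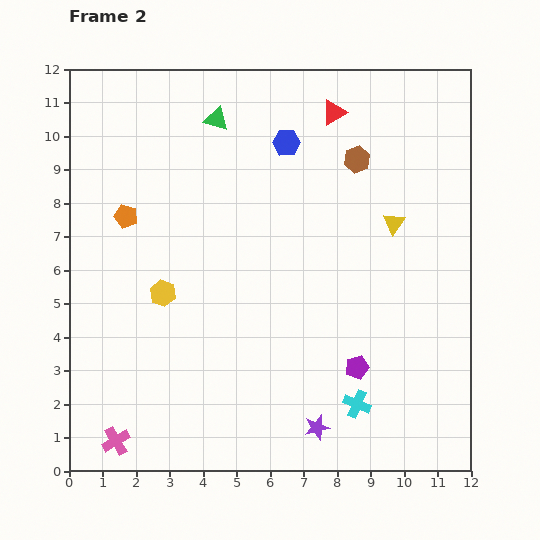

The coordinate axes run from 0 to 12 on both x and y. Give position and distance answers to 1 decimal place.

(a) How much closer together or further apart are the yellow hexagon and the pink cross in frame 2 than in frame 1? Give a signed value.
-2.4

Distance in frame 1: 7.0. Distance in frame 2: 4.6.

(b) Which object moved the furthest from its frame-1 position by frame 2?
the pink cross

(moved 4.3; next 3.6)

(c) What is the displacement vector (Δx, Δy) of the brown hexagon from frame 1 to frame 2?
(0.6, 3.5)

The brown hexagon was at (8.0, 5.8) in frame 1 and (8.6, 9.3) in frame 2.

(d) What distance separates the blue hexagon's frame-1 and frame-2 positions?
1.3

The blue hexagon moved from (7.8, 9.6) to (6.5, 9.8), a distance of √(1.3² + 0.2²) ≈ 1.3.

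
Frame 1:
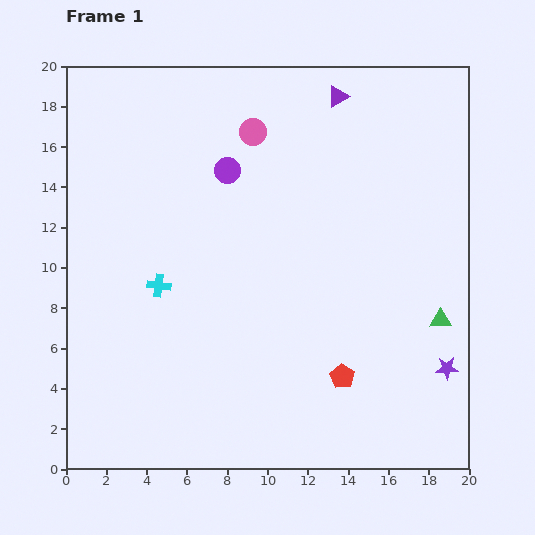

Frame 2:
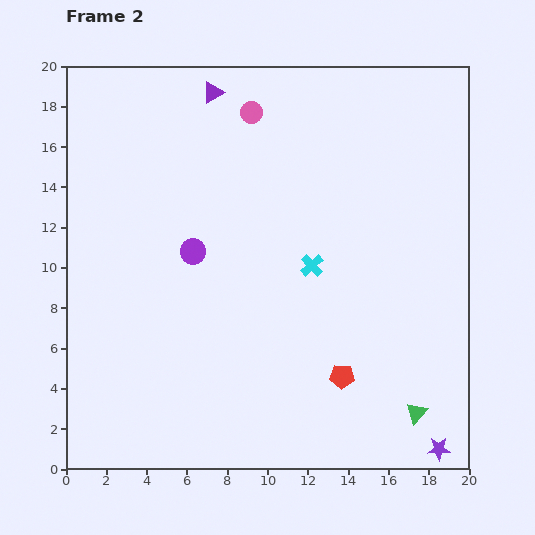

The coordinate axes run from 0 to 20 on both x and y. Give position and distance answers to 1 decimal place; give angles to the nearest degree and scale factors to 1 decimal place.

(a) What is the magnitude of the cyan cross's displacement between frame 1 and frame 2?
7.7

The cyan cross moved from (4.6, 9.1) to (12.2, 10.1), a distance of √(7.6² + 1.0²) ≈ 7.7.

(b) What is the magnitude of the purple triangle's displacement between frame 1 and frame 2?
6.2

The purple triangle moved from (13.5, 18.5) to (7.3, 18.7), a distance of √(6.2² + 0.2²) ≈ 6.2.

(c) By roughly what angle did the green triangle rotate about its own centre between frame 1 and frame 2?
46° counter-clockwise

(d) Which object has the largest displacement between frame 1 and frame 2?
the cyan cross

(moved 7.7; next 6.2)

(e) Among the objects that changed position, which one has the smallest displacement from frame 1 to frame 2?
the pink circle

(moved 1.0)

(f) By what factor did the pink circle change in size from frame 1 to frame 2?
0.8×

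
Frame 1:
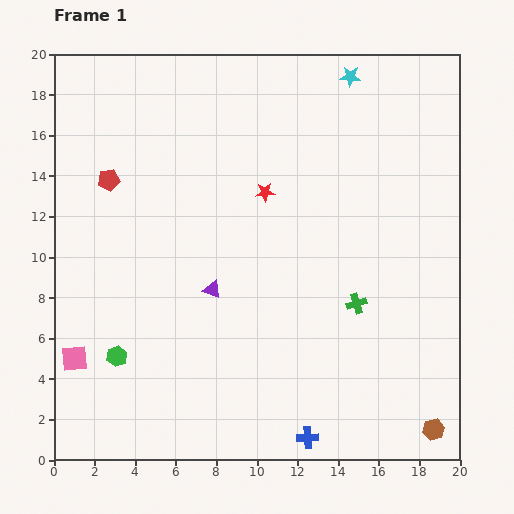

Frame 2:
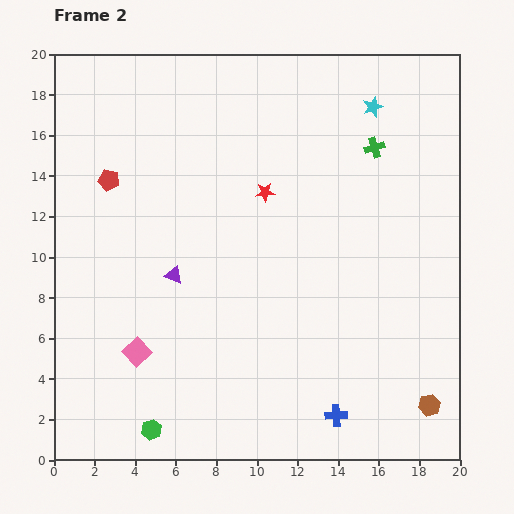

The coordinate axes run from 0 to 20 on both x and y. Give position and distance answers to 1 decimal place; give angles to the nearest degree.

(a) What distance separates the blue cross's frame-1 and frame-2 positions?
1.8

The blue cross moved from (12.5, 1.1) to (13.9, 2.2), a distance of √(1.4² + 1.1²) ≈ 1.8.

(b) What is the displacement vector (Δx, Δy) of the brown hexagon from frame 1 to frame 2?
(-0.2, 1.2)

The brown hexagon was at (18.7, 1.5) in frame 1 and (18.5, 2.7) in frame 2.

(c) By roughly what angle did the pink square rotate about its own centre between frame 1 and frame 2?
37° counter-clockwise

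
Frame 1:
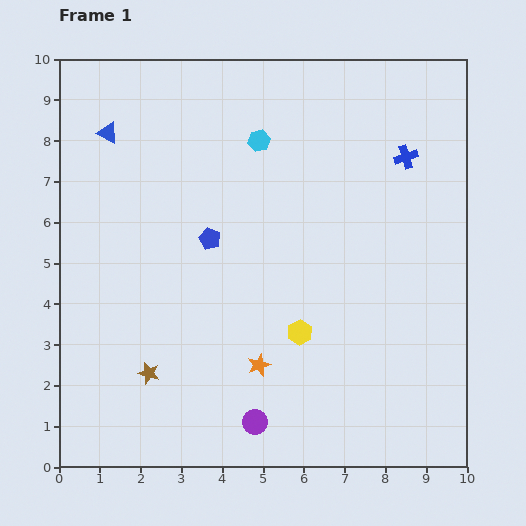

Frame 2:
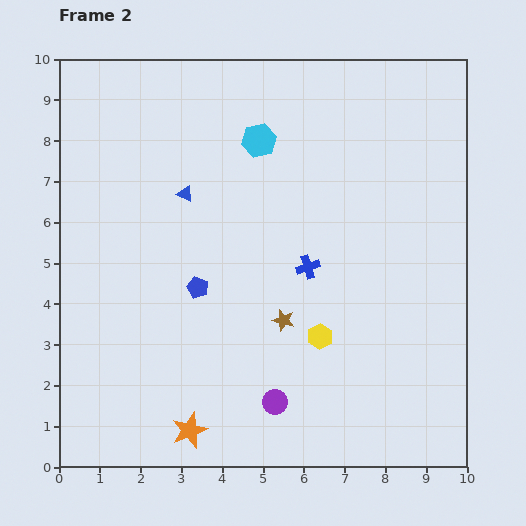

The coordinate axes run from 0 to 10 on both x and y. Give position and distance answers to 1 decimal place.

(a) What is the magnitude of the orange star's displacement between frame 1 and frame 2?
2.3

The orange star moved from (4.9, 2.5) to (3.2, 0.9), a distance of √(1.7² + 1.6²) ≈ 2.3.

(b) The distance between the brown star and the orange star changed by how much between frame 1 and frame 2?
+0.8

Distance in frame 1: 2.7. Distance in frame 2: 3.5.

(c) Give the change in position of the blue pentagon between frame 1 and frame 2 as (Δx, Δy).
(-0.3, -1.2)

The blue pentagon was at (3.7, 5.6) in frame 1 and (3.4, 4.4) in frame 2.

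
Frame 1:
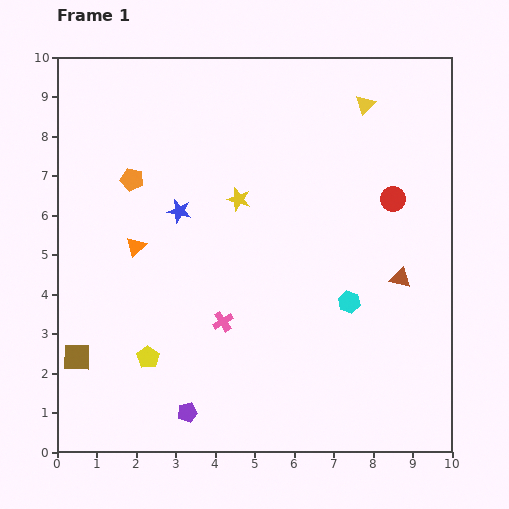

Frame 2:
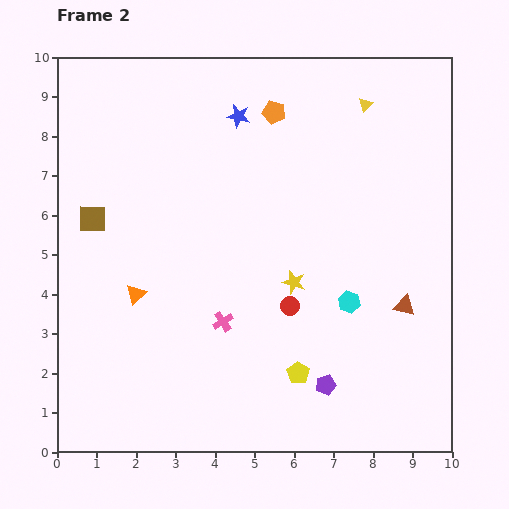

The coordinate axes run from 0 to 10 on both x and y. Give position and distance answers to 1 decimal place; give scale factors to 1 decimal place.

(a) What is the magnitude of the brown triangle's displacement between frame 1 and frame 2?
0.7

The brown triangle moved from (8.7, 4.4) to (8.8, 3.7), a distance of √(0.1² + 0.7²) ≈ 0.7.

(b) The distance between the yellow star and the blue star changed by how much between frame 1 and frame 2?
+2.9

Distance in frame 1: 1.5. Distance in frame 2: 4.4.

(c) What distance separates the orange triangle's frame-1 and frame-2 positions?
1.2

The orange triangle moved from (2.0, 5.2) to (2.0, 4.0), a distance of √(0.0² + 1.2²) ≈ 1.2.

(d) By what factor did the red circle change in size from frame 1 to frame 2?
0.8×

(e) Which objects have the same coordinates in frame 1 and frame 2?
the pink cross, the cyan hexagon, the yellow triangle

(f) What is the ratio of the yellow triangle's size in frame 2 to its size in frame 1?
0.7×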